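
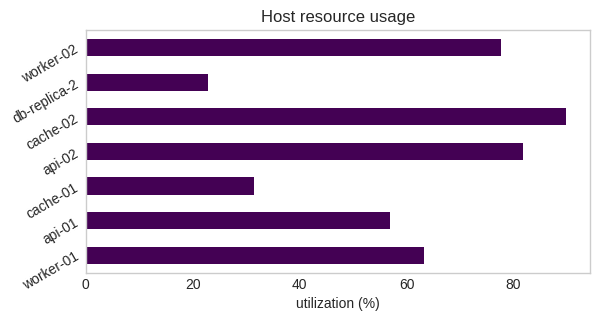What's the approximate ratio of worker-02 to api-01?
≈ 1.33×

worker-02 ≈ 80, api-01 ≈ 60; 80/60 ≈ 1.33.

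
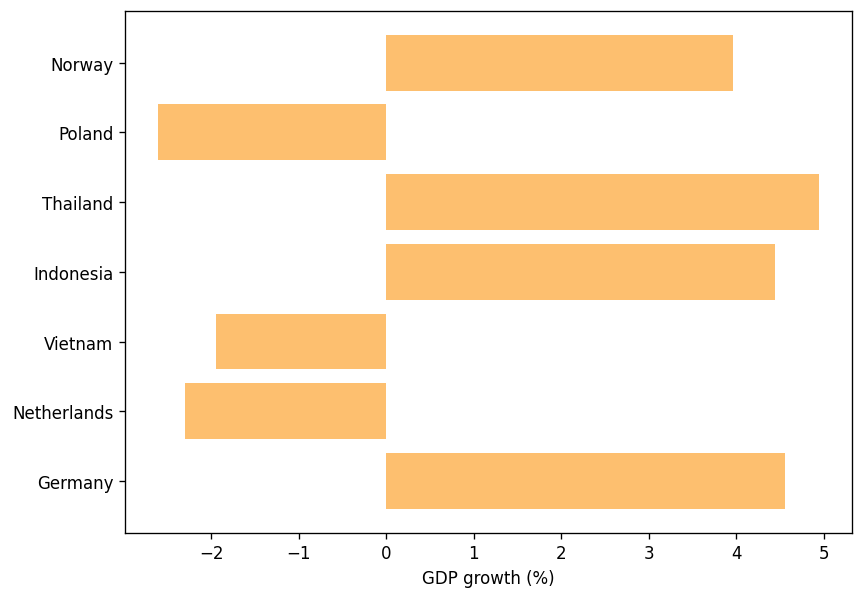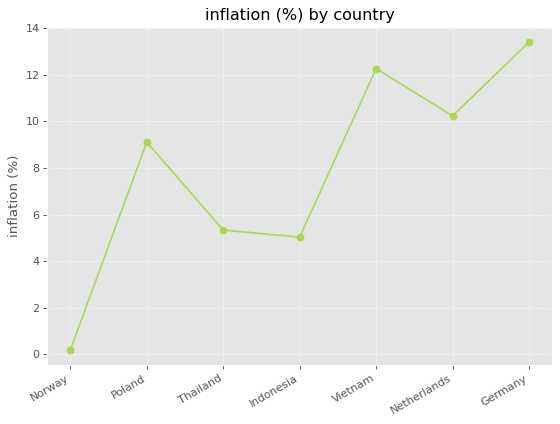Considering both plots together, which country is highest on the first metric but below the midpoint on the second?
Thailand

Chart 2 median inflation (%) ≈ 10; below-median countries: Norway, Thailand, Indonesia. Among those, Thailand has the highest GDP growth (%) (≈ 5).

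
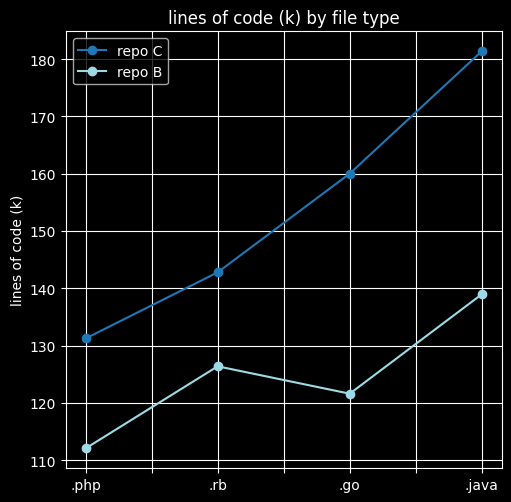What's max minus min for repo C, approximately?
Max .java ≈ 180, min .php ≈ 130; range ≈ 50.

≈ 50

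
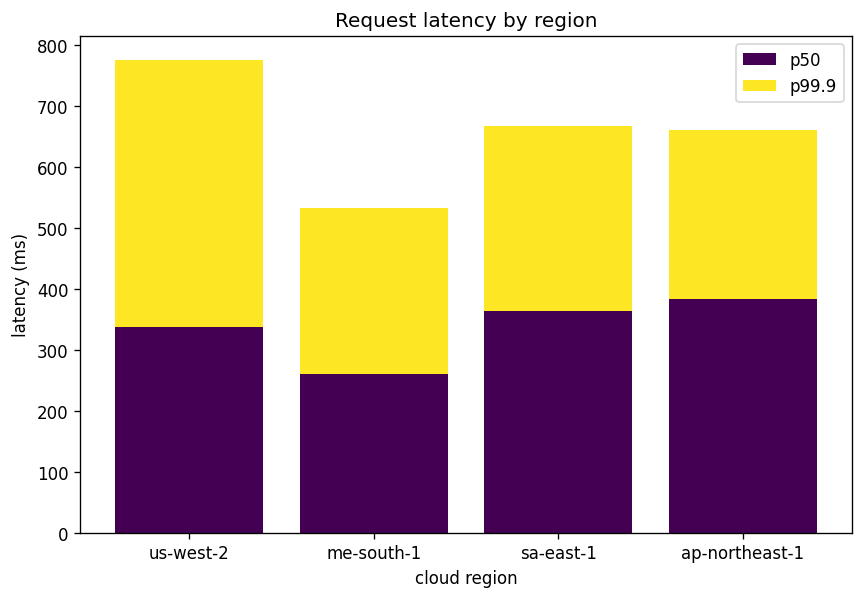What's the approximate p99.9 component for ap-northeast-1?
≈ 300

p99.9 top ≈ 700, bottom ≈ 400; segment ≈ 300.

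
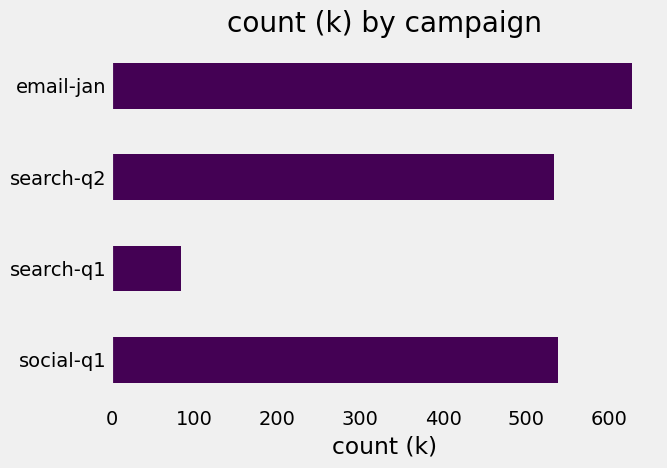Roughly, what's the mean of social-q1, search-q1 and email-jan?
(500 + 100 + 600) / 3 ≈ 400.

≈ 400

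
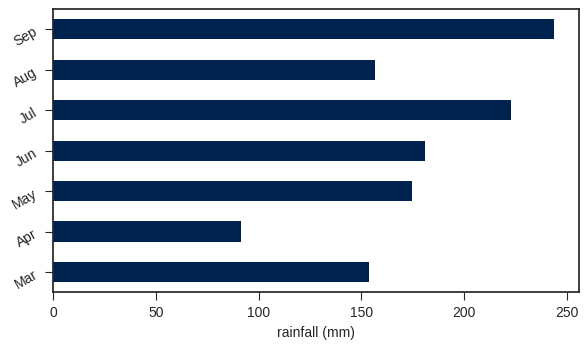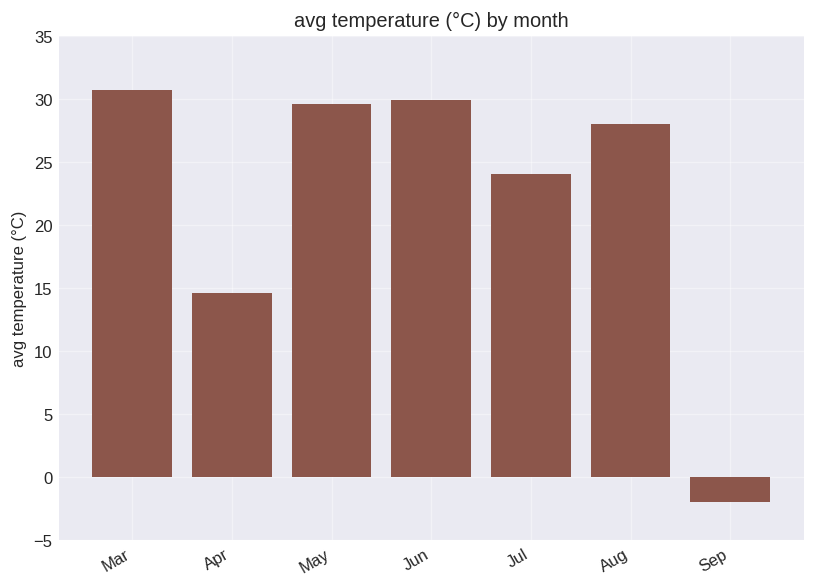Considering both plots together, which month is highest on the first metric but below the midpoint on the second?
Chart 2 median avg temperature (°C) ≈ 30; below-median months: Apr, Jul, Sep. Among those, Sep has the highest rainfall (mm) (≈ 250).

Sep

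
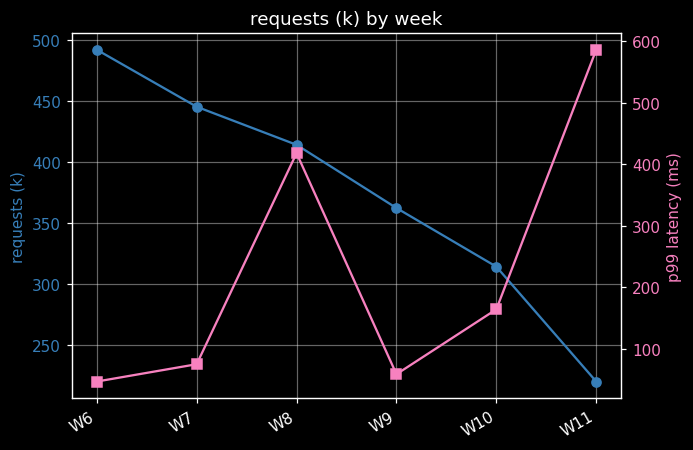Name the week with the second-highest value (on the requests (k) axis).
W7

Top 3 (on the requests (k) axis): W6 ≈ 500, W7 ≈ 450, W8 ≈ 425.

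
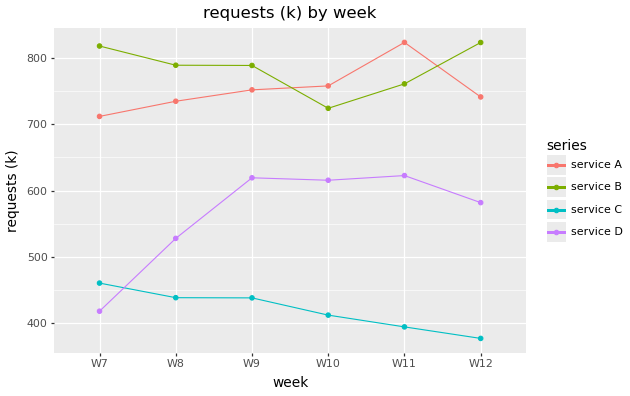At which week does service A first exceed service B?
W10

W9: service A ≈ 750 vs service B ≈ 800 (not yet); W10: service A ≈ 750 vs service B ≈ 700 (first crossover).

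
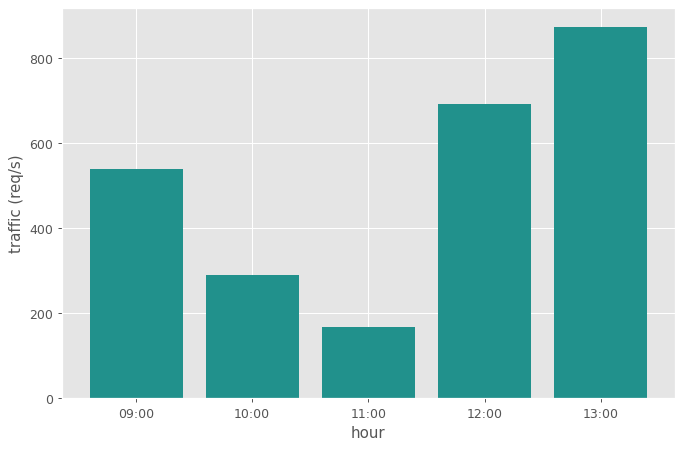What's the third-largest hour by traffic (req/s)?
09:00

Top 4: 13:00 ≈ 900, 12:00 ≈ 700, 09:00 ≈ 500, 10:00 ≈ 300.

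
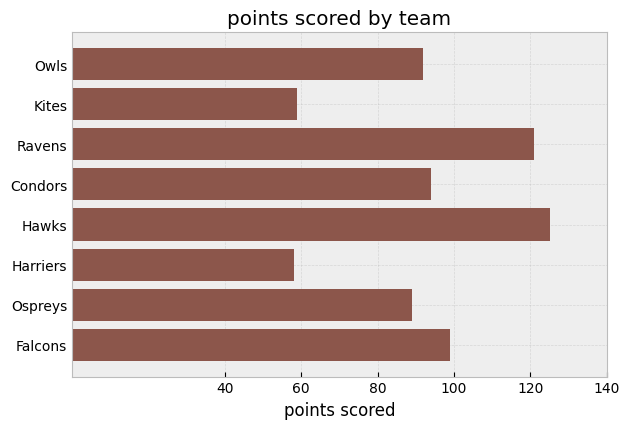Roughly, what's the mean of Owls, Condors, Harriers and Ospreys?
≈ 85

(100 + 100 + 60 + 80) / 4 ≈ 85.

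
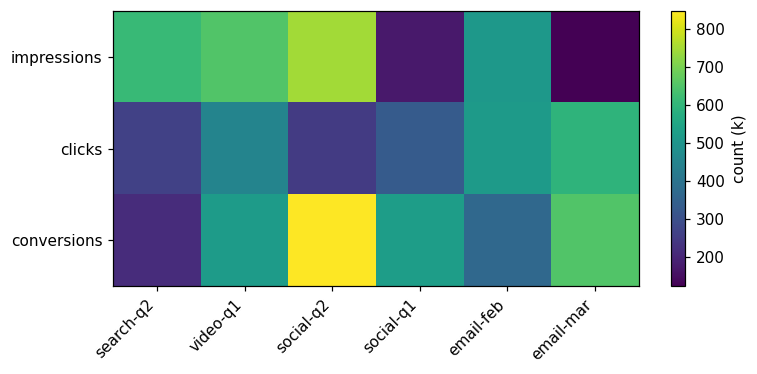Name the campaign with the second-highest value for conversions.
email-mar

Top 3 for conversions: social-q2 ≈ 800, email-mar ≈ 700, social-q1 ≈ 500.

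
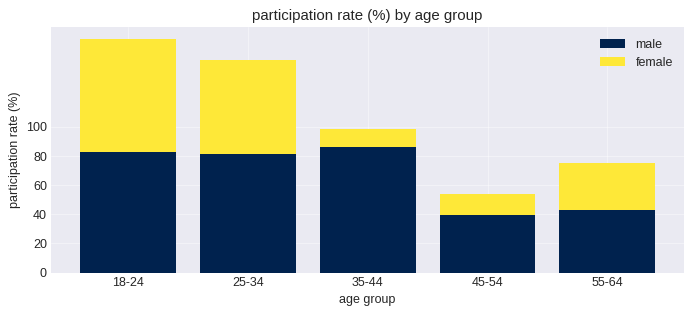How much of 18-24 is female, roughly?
≈ 80

female top ≈ 160, bottom ≈ 80; segment ≈ 80.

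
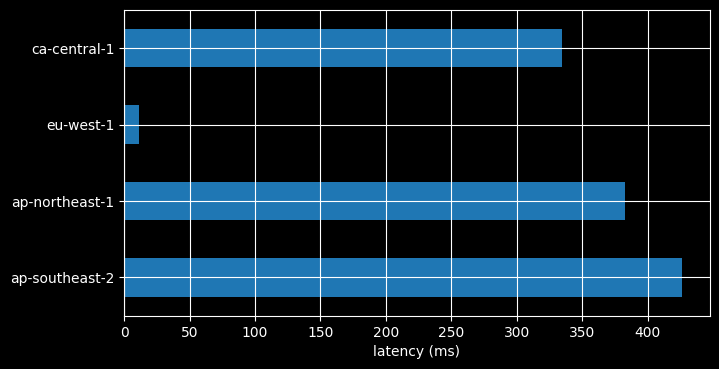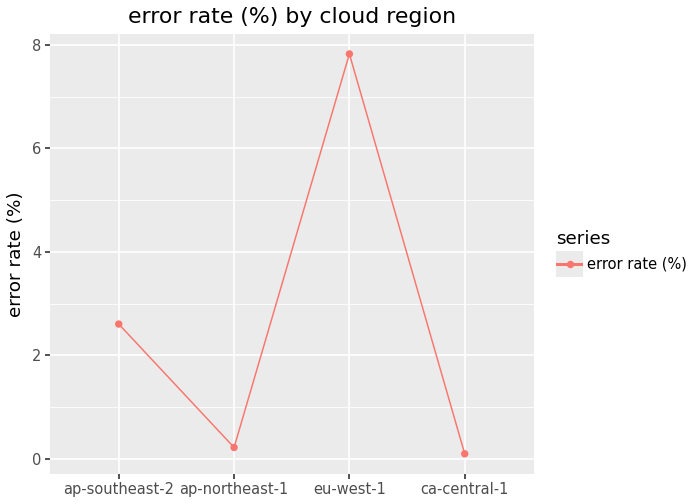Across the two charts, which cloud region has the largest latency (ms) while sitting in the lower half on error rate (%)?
ap-northeast-1

Chart 2 median error rate (%) ≈ 1; below-median cloud regions: ap-northeast-1, ca-central-1. Among those, ap-northeast-1 has the highest latency (ms) (≈ 400).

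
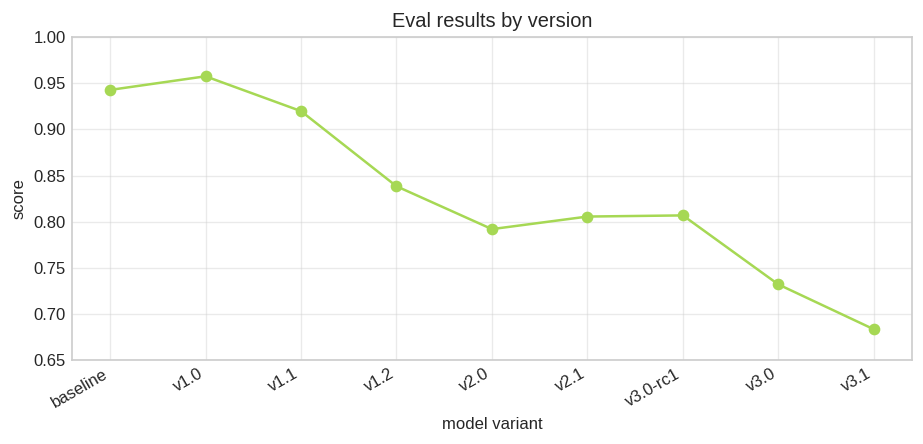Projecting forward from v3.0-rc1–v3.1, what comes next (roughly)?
≈ 0.65

Last three: 0.80, 0.75, 0.70 → slope ≈ -0.05/step → next ≈ 0.65.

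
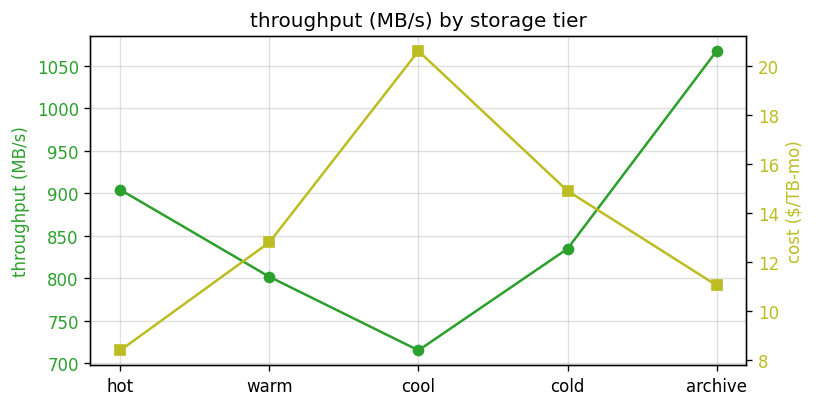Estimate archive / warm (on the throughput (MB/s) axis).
≈ 1.31×

archive ≈ 1050, warm ≈ 800; 1050/800 ≈ 1.31.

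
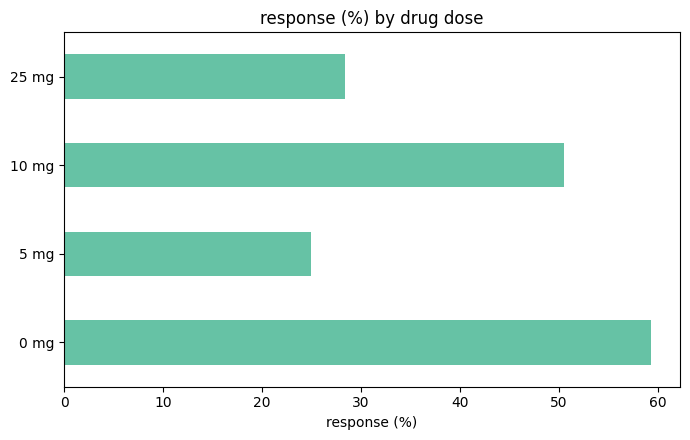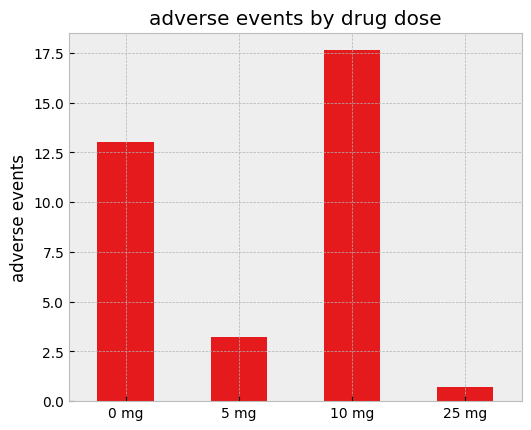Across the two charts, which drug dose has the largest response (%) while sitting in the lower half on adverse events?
Chart 2 median adverse events ≈ 8; below-median drug doses: 5 mg, 25 mg. Among those, 25 mg has the highest response (%) (≈ 30).

25 mg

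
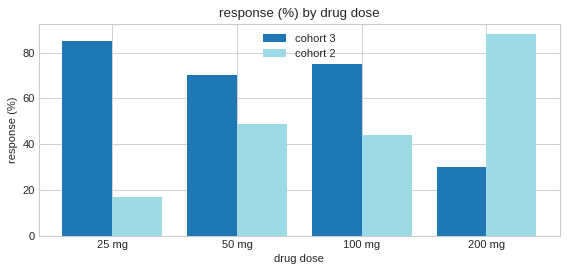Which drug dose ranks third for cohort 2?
100 mg

Top 4 for cohort 2: 200 mg ≈ 90, 50 mg ≈ 50, 100 mg ≈ 40, 25 mg ≈ 20.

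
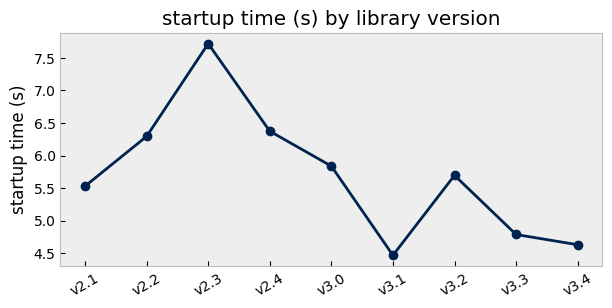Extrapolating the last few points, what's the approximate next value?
≈ 4

Last three: 5.5, 5.0, 4.5 → slope ≈ -0.5/step → next ≈ 4.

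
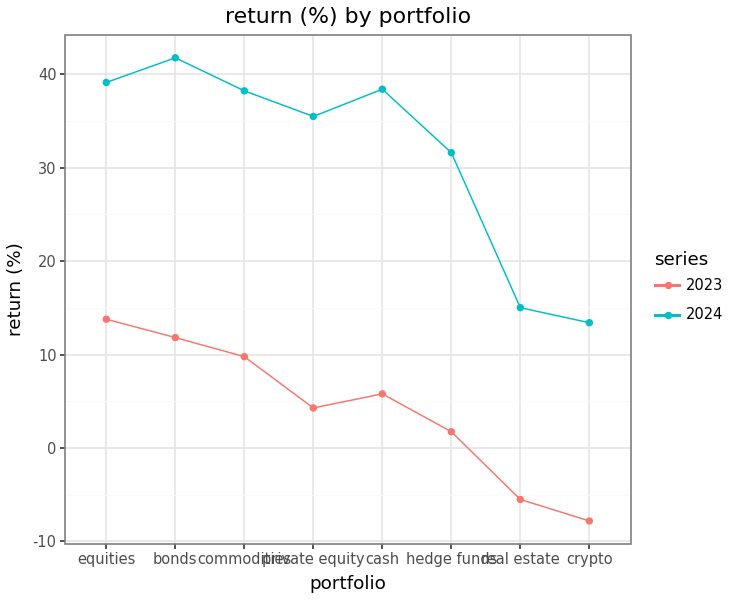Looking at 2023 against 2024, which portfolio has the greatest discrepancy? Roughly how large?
cash, ≈ 35 %

cash: 2023 ≈ 5, 2024 ≈ 40 → gap ≈ 35. Next-largest (private equity) is only ≈ 30.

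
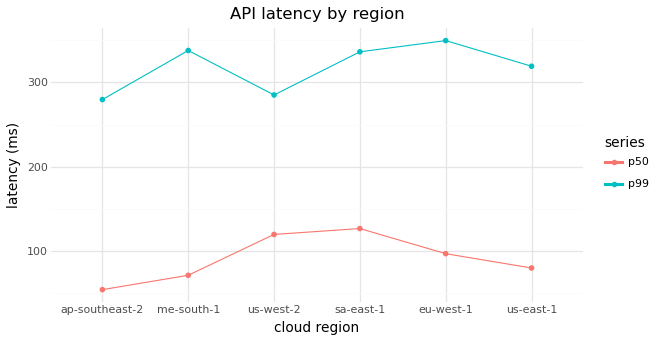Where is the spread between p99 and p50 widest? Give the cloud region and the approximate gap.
me-south-1: p99 ≈ 350, p50 ≈ 75 → gap ≈ 275. Next-largest (eu-west-1) is only ≈ 250.

me-south-1, ≈ 275 ms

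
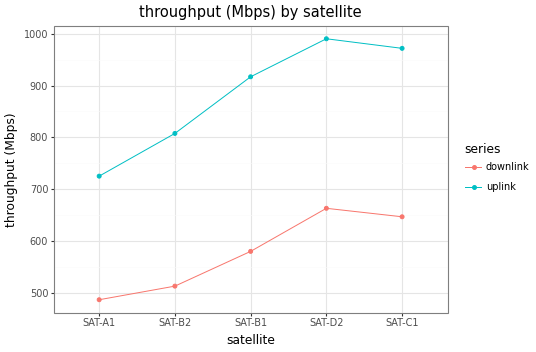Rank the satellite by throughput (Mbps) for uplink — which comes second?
SAT-C1

Top 3 for uplink: SAT-D2 ≈ 1000, SAT-C1 ≈ 950, SAT-B1 ≈ 900.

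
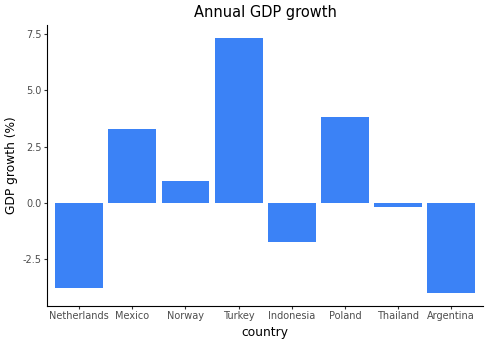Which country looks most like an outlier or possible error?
Turkey ≈ 7; the rest sit between ≈ -4 and ≈ 4.

Turkey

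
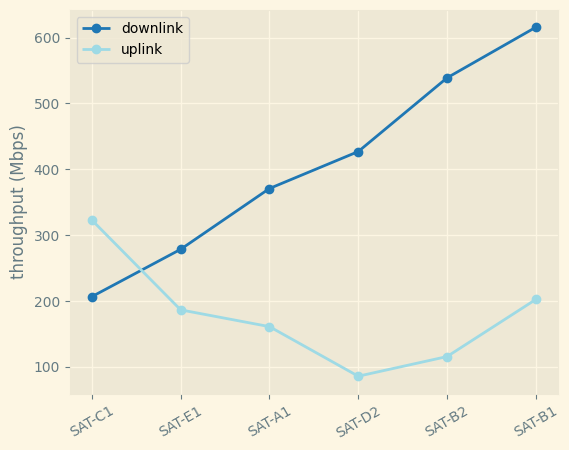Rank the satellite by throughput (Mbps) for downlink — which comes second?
SAT-B2

Top 3 for downlink: SAT-B1 ≈ 600, SAT-B2 ≈ 550, SAT-D2 ≈ 450.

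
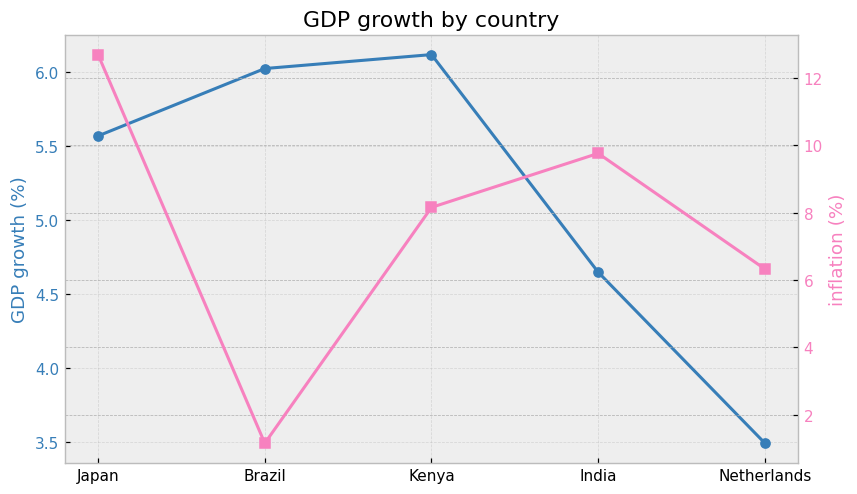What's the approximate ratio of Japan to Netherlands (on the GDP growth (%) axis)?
≈ 1.57×

Japan ≈ 5.5, Netherlands ≈ 3.5; 5.5/3.5 ≈ 1.57.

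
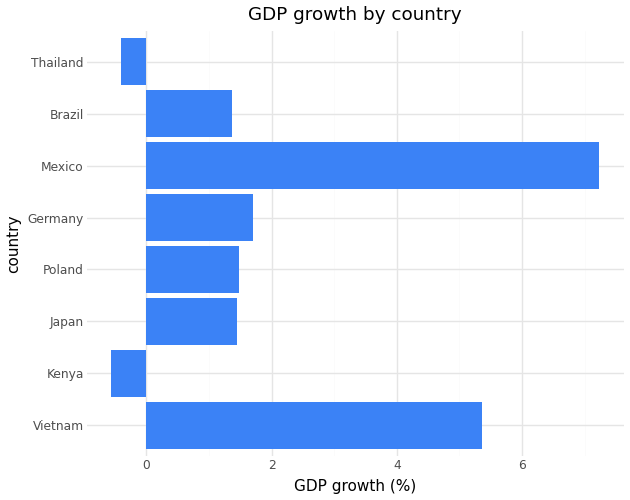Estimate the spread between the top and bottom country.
Max Mexico ≈ 7, min Kenya ≈ -1; range ≈ 8.

≈ 8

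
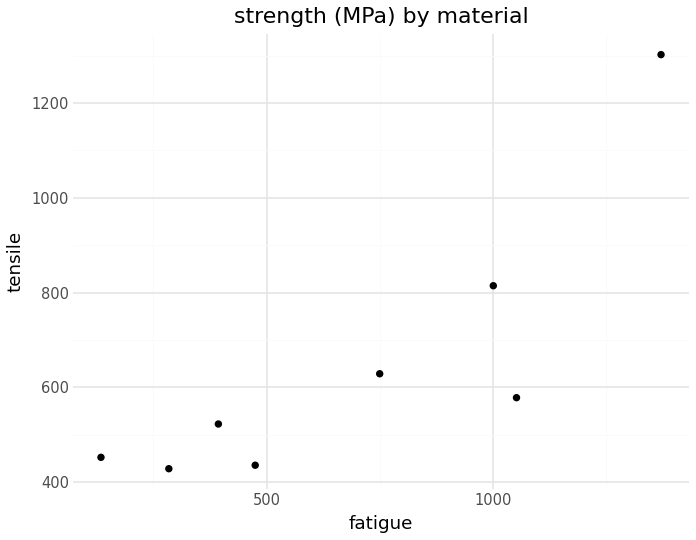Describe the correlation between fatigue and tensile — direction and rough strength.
Points are positively correlated; strong (|r| ≈ 0.8).

positive, strong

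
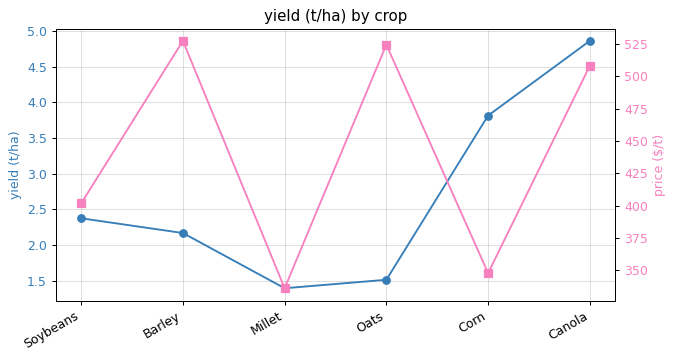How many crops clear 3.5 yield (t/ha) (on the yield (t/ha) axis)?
Above 3.5: Corn, Canola.

2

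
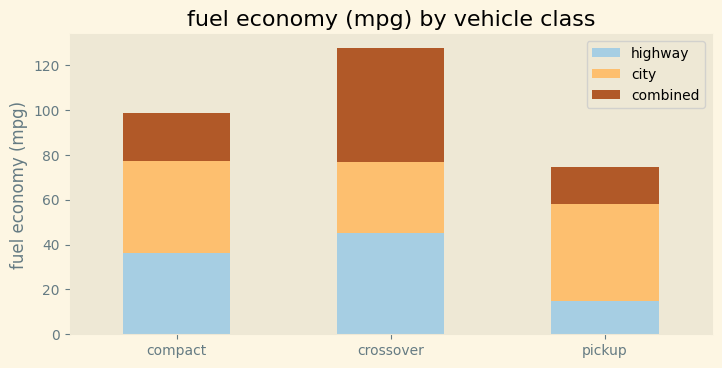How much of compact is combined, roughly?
combined top ≈ 100, bottom ≈ 80; segment ≈ 20.

≈ 20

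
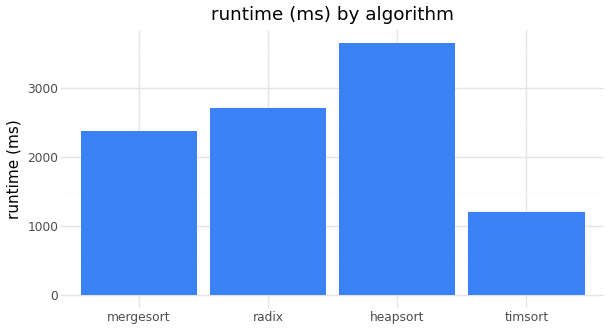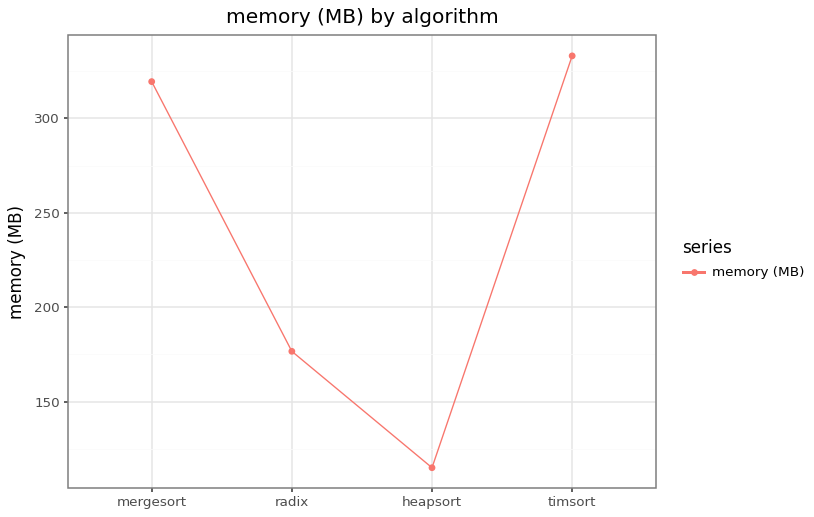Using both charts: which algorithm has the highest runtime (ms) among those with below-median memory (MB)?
heapsort

Chart 2 median memory (MB) ≈ 250; below-median algorithms: radix, heapsort. Among those, heapsort has the highest runtime (ms) (≈ 3500).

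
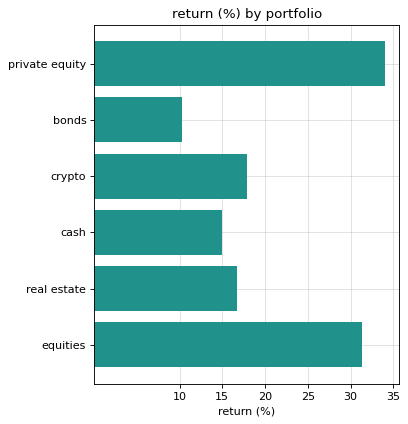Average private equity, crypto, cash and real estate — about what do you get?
≈ 21

(35 + 20 + 15 + 15) / 4 ≈ 21.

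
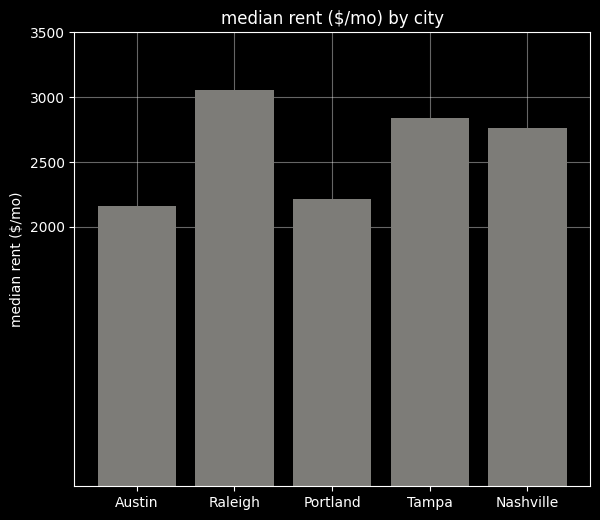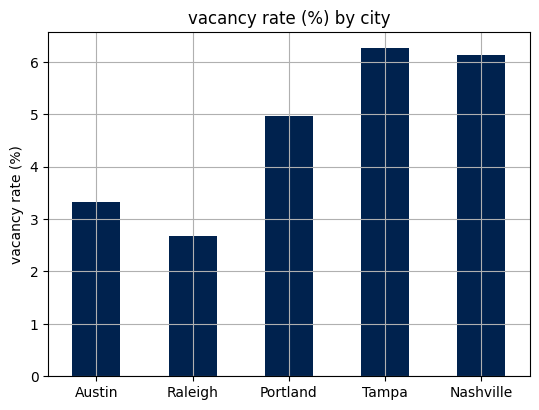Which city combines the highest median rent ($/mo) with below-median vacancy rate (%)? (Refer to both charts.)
Chart 2 median vacancy rate (%) ≈ 5; below-median cities: Austin, Raleigh. Among those, Raleigh has the highest median rent ($/mo) (≈ 3000).

Raleigh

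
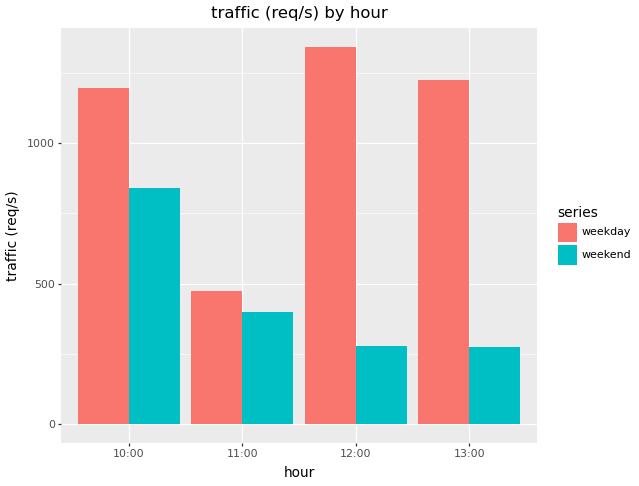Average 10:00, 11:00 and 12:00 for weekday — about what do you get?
(1200 + 400 + 1400) / 3 ≈ 1000.

≈ 1000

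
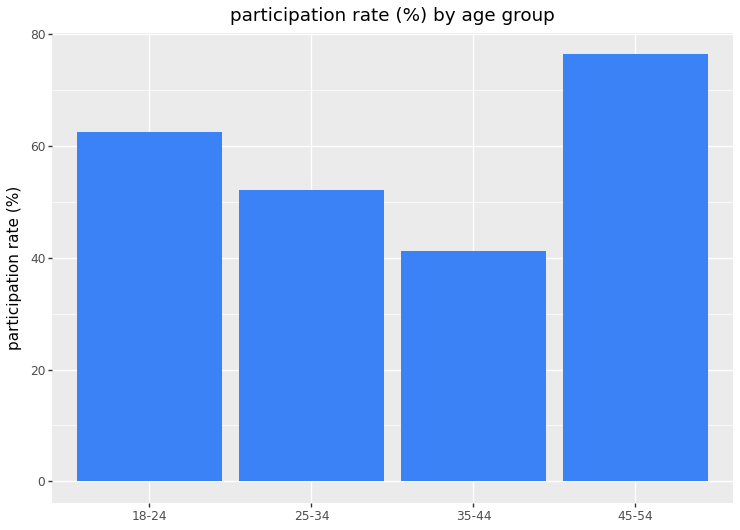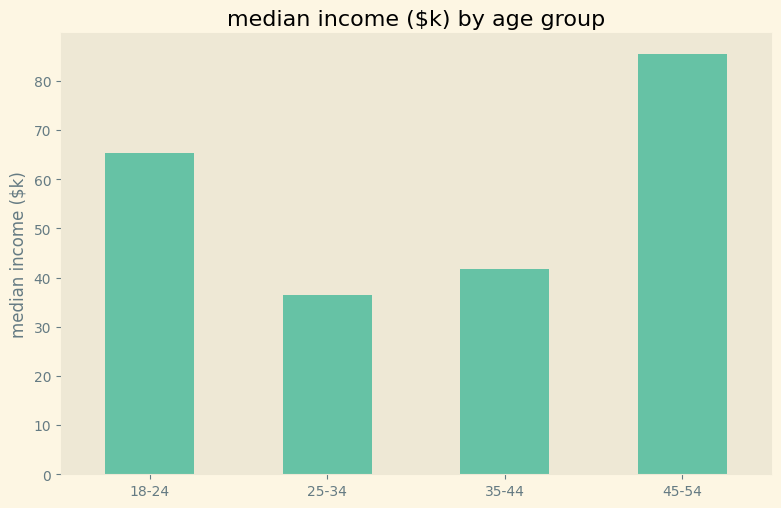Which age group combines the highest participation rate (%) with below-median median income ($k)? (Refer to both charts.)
Chart 2 median median income ($k) ≈ 50; below-median age groups: 25-34, 35-44. Among those, 25-34 has the highest participation rate (%) (≈ 50).

25-34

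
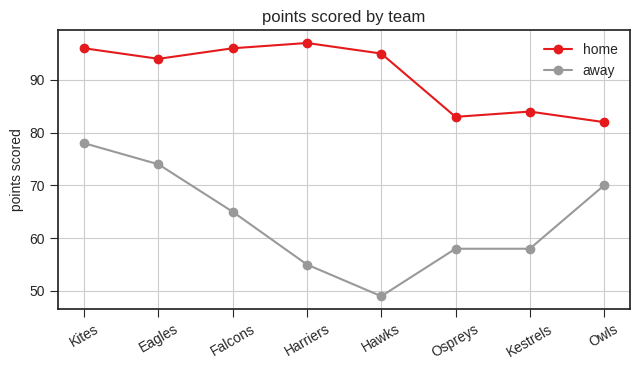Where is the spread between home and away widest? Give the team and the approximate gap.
Hawks: home ≈ 95, away ≈ 50 → gap ≈ 45. Next-largest (Harriers) is only ≈ 40.

Hawks, ≈ 45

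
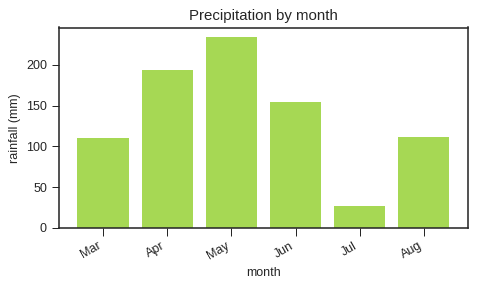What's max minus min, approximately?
≈ 220

Max May ≈ 240, min Jul ≈ 20; range ≈ 220.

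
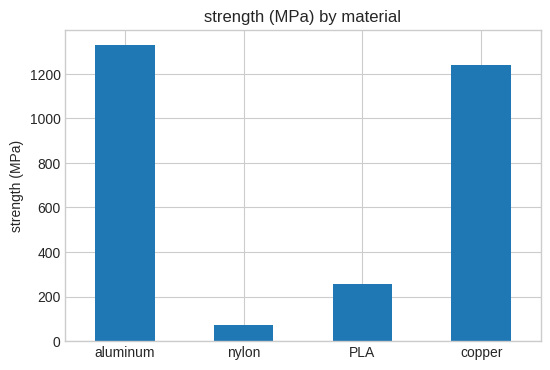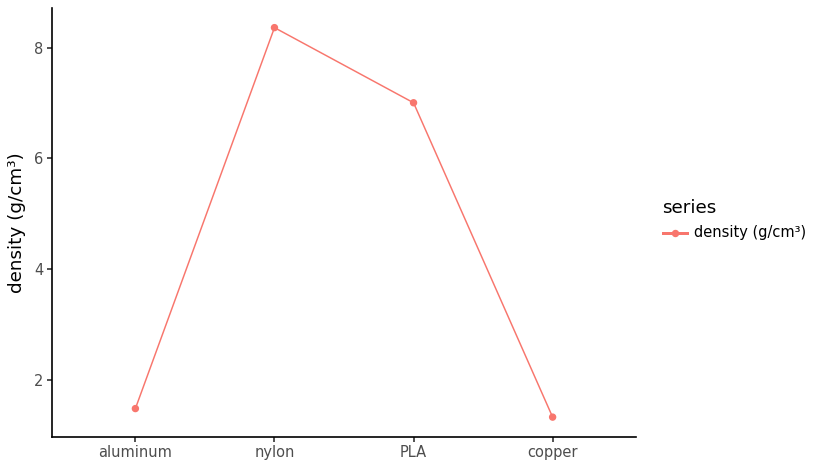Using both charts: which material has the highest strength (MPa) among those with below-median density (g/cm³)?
Chart 2 median density (g/cm³) ≈ 4; below-median materials: aluminum, copper. Among those, aluminum has the highest strength (MPa) (≈ 1400).

aluminum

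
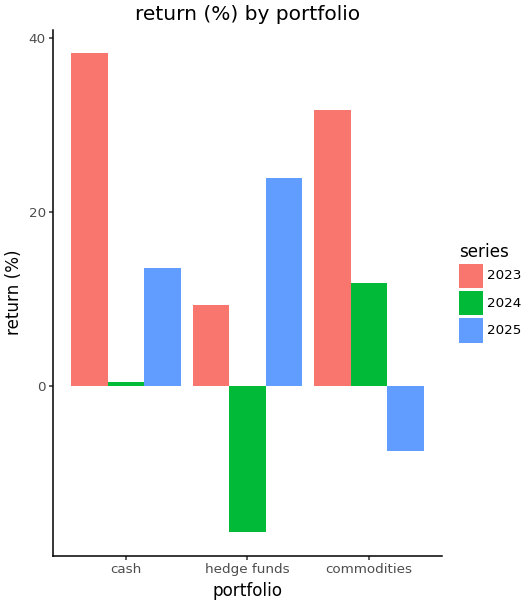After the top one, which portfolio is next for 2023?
Top 3 for 2023: cash ≈ 40, commodities ≈ 30, hedge funds ≈ 10.

commodities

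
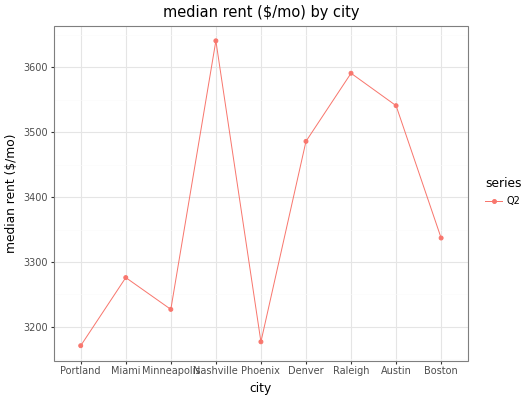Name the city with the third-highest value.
Austin

Top 4: Nashville ≈ 3650, Raleigh ≈ 3600, Austin ≈ 3550, Denver ≈ 3500.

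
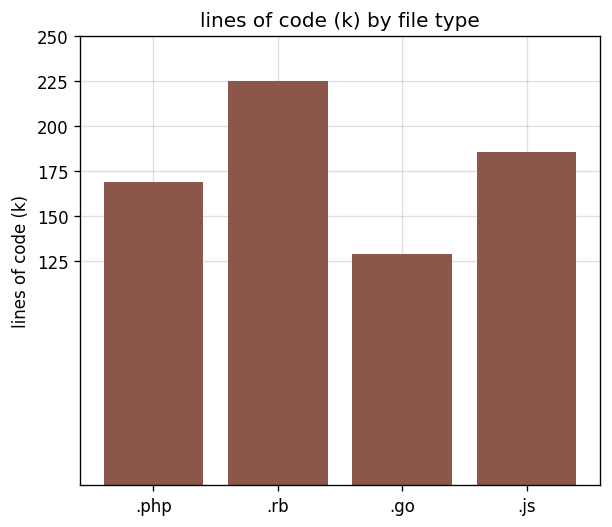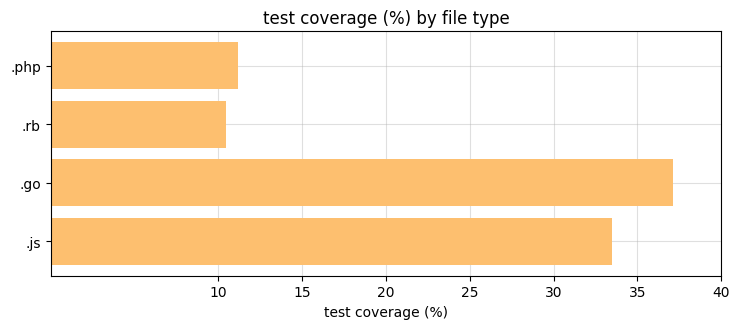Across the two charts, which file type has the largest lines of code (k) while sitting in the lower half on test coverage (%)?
Chart 2 median test coverage (%) ≈ 20; below-median file types: .php, .rb. Among those, .rb has the highest lines of code (k) (≈ 225).

.rb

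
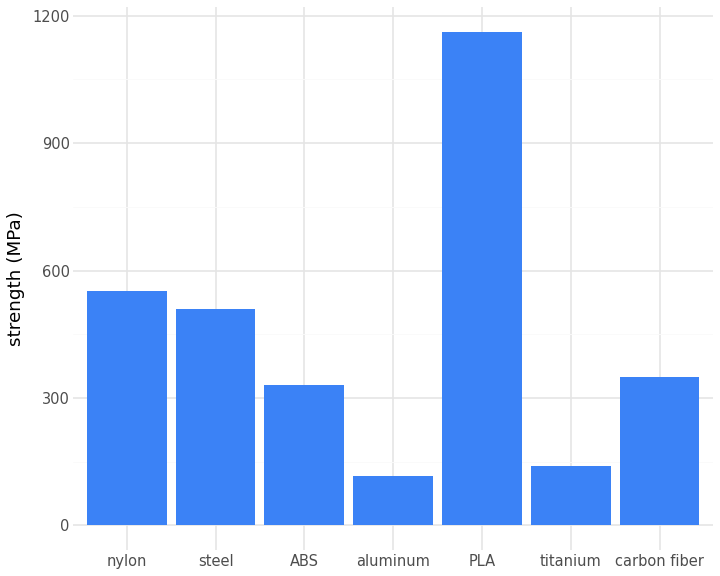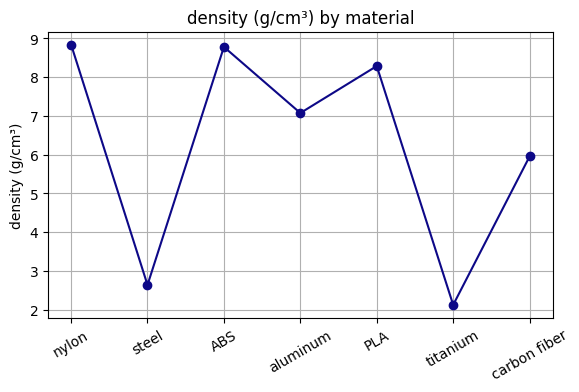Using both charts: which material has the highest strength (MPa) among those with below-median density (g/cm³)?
Chart 2 median density (g/cm³) ≈ 7; below-median materials: steel, titanium, carbon fiber. Among those, steel has the highest strength (MPa) (≈ 600).

steel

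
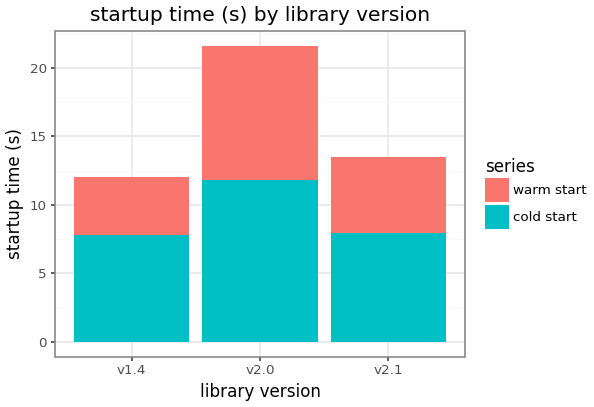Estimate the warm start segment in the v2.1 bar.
≈ 6

warm start top ≈ 14, bottom ≈ 8; segment ≈ 6.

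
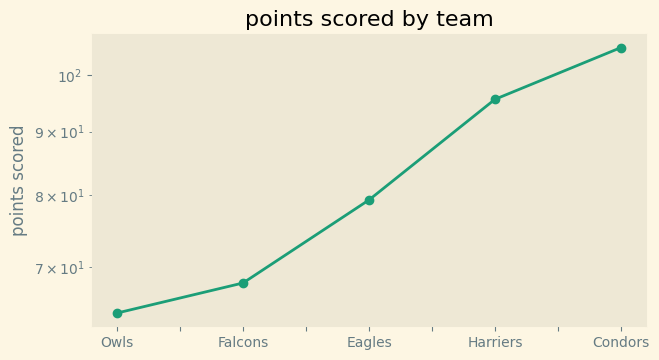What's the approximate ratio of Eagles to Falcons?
≈ 1.14×

Eagles ≈ 80, Falcons ≈ 70; 80/70 ≈ 1.14.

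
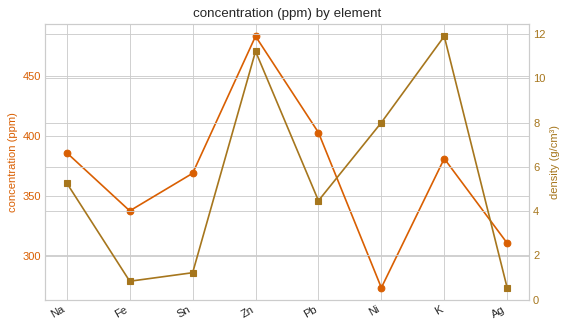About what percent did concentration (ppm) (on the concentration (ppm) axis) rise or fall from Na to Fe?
≈ -10.5%

Na ≈ 380, Fe ≈ 340; (340 − 380) / 380 ≈ -10.5%.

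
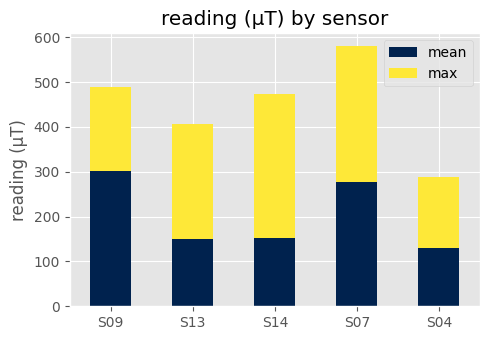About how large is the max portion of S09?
≈ 200

max top ≈ 500, bottom ≈ 300; segment ≈ 200.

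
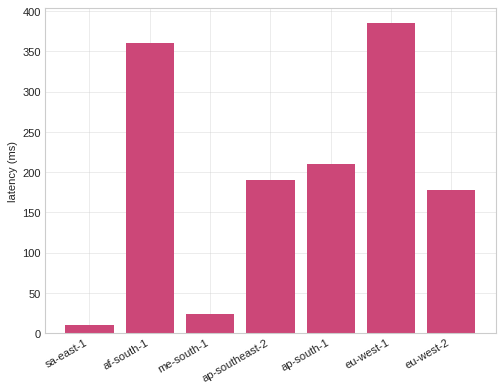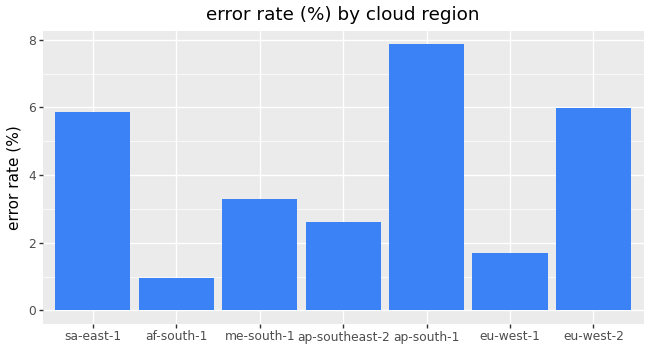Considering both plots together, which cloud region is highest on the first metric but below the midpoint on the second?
eu-west-1

Chart 2 median error rate (%) ≈ 3; below-median cloud regions: af-south-1, ap-southeast-2, eu-west-1. Among those, eu-west-1 has the highest latency (ms) (≈ 400).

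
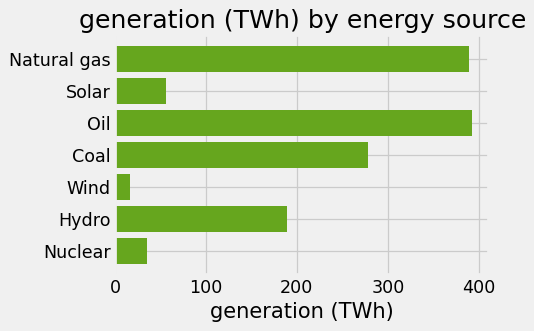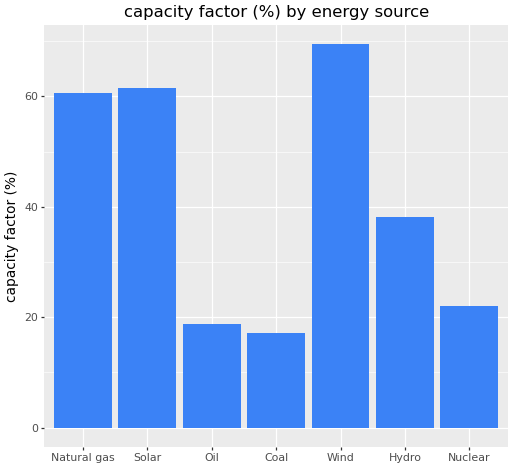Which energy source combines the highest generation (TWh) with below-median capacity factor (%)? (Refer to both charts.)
Chart 2 median capacity factor (%) ≈ 40; below-median energy sources: Oil, Coal, Nuclear. Among those, Oil has the highest generation (TWh) (≈ 400).

Oil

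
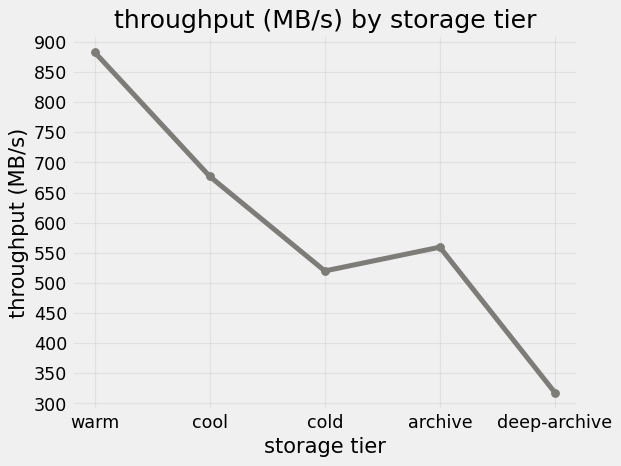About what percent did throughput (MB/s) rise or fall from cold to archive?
cold ≈ 500, archive ≈ 550; (550 − 500) / 500 ≈ +10%.

≈ +10%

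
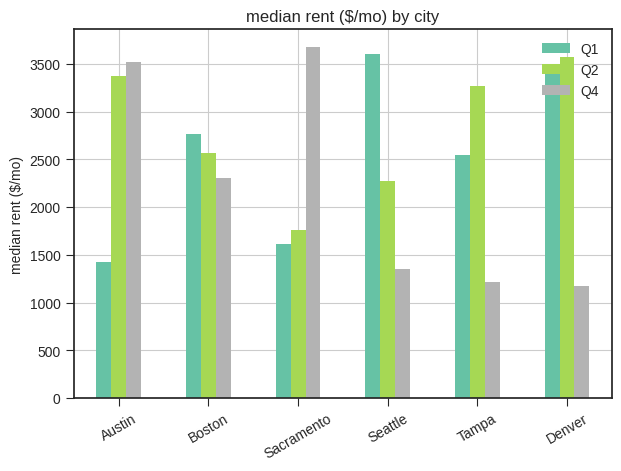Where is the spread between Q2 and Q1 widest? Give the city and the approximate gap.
Austin, ≈ 2000 $/mo

Austin: Q2 ≈ 3500, Q1 ≈ 1500 → gap ≈ 2000. Next-largest (Seattle) is only ≈ 1000.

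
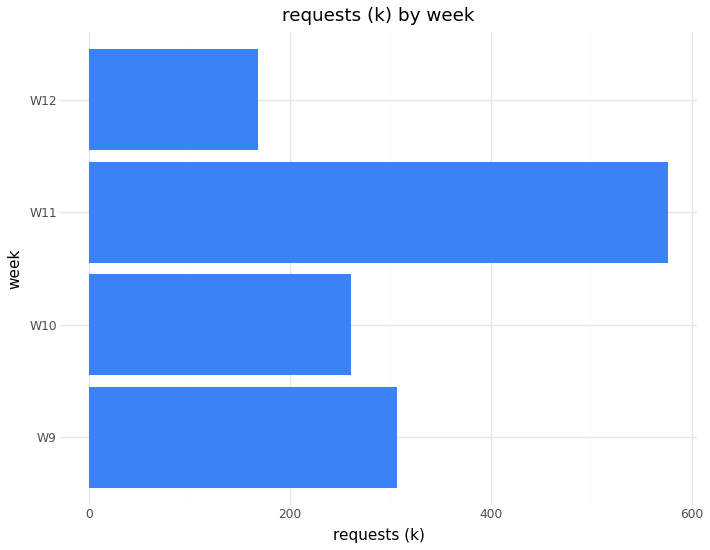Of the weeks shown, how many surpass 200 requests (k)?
3

Above 200: W9, W10, W11.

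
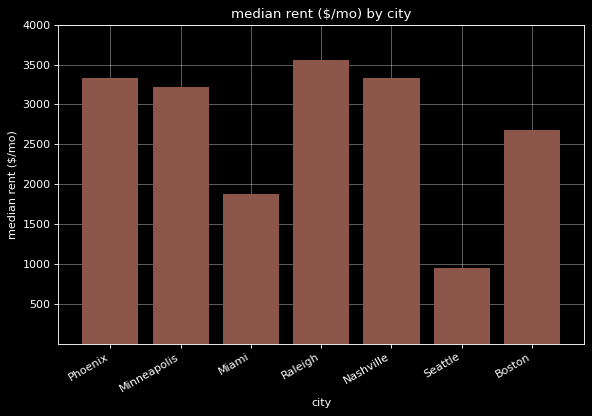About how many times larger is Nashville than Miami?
≈ 1.75×

Nashville ≈ 3500, Miami ≈ 2000; 3500/2000 ≈ 1.75.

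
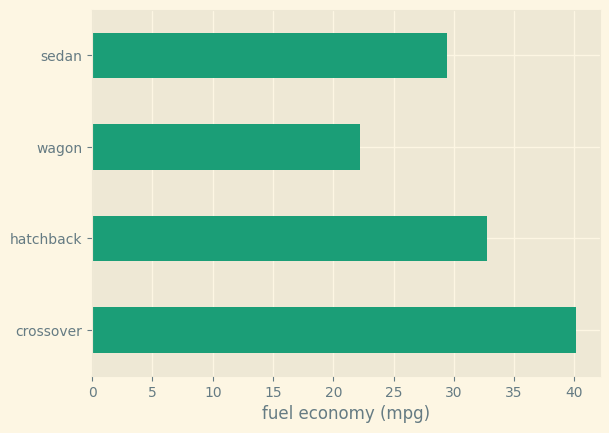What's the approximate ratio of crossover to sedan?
≈ 1.33×

crossover ≈ 40, sedan ≈ 30; 40/30 ≈ 1.33.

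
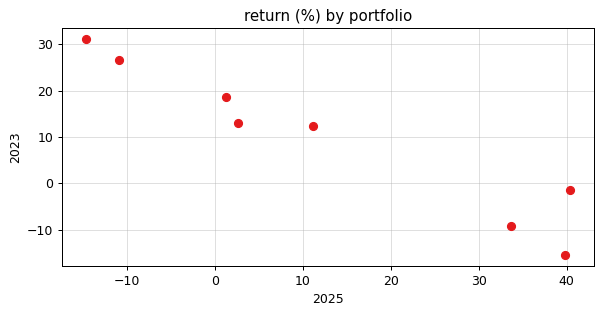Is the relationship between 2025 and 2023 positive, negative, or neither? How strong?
negative, strong

Points are negatively correlated; strong (|r| ≈ 1.0).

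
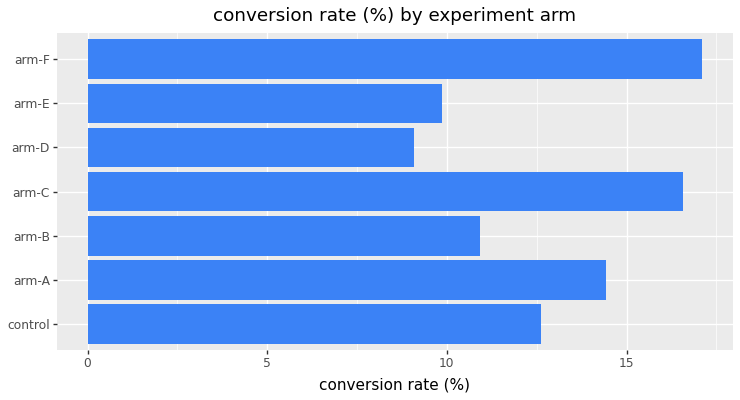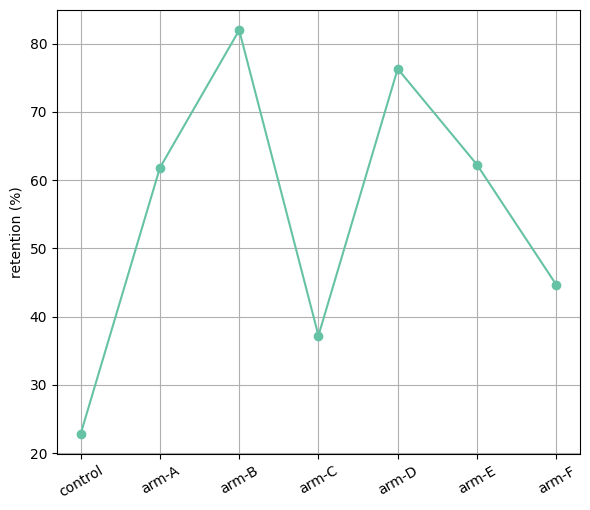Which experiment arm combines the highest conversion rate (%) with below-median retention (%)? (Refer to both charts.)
arm-F

Chart 2 median retention (%) ≈ 60; below-median experiment arms: control, arm-C, arm-F. Among those, arm-F has the highest conversion rate (%) (≈ 18).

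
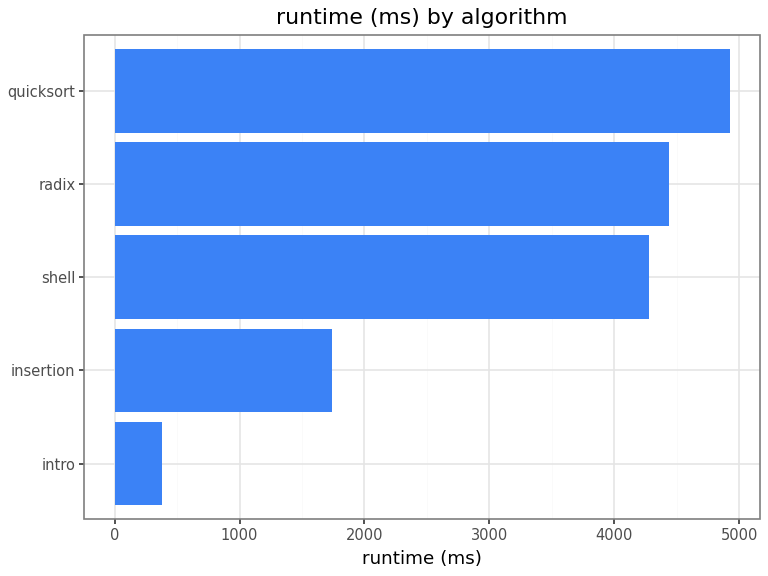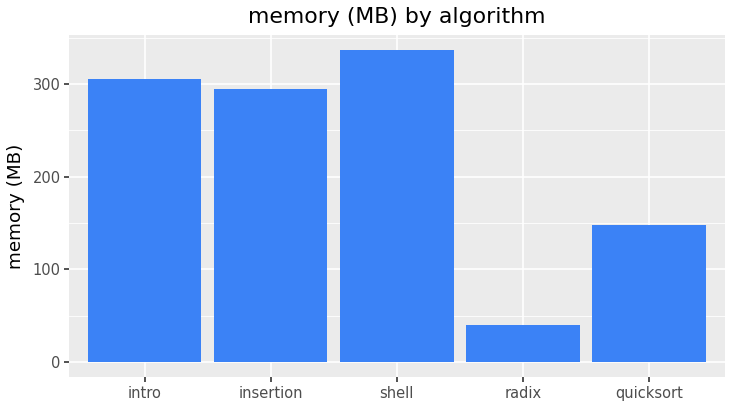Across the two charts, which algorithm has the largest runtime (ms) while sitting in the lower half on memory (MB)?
quicksort

Chart 2 median memory (MB) ≈ 300; below-median algorithms: radix, quicksort. Among those, quicksort has the highest runtime (ms) (≈ 5000).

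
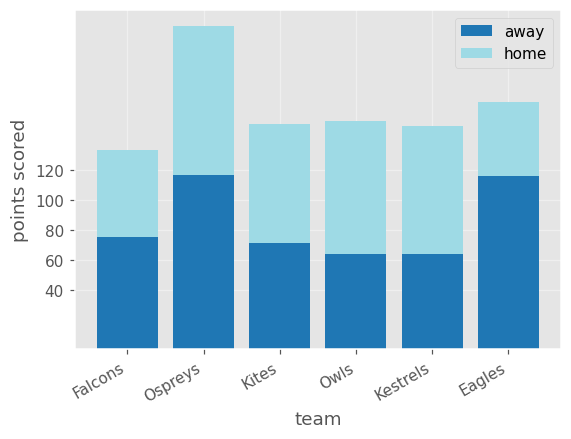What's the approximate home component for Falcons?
≈ 60

home top ≈ 140, bottom ≈ 80; segment ≈ 60.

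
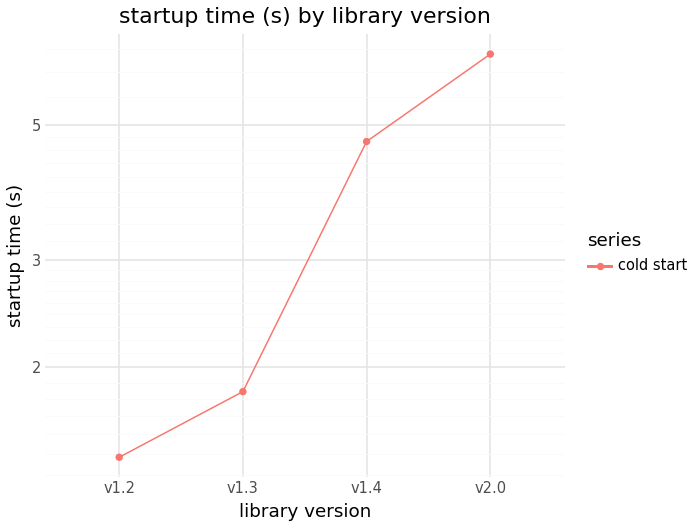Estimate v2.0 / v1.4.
≈ 1.44×

v2.0 ≈ 6.5, v1.4 ≈ 4.5; 6.5/4.5 ≈ 1.44.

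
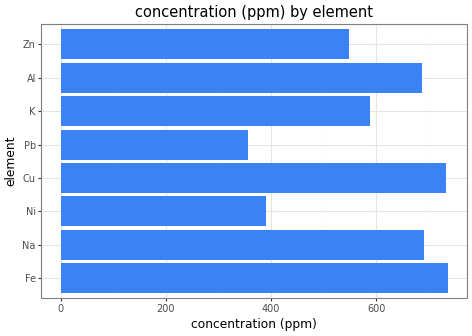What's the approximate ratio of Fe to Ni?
Fe ≈ 700, Ni ≈ 400; 700/400 ≈ 1.75.

≈ 1.75×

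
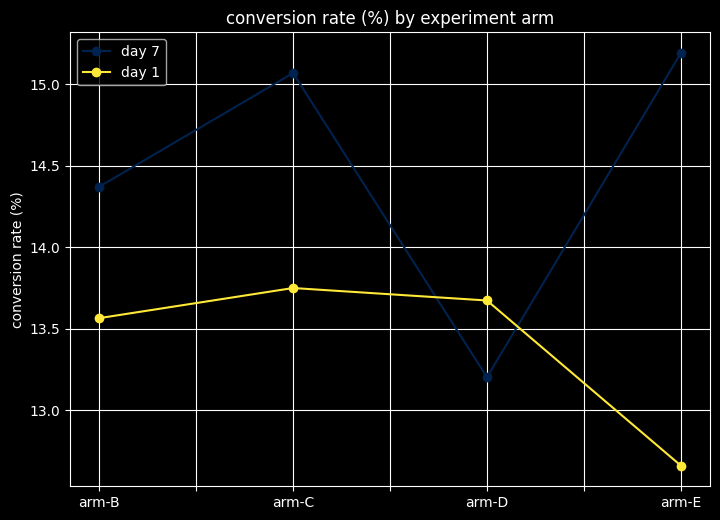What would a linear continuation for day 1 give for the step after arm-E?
Last three: 14.0, 13.5, 12.5 → slope ≈ -0.75/step → next ≈ 11.75.

≈ 11.75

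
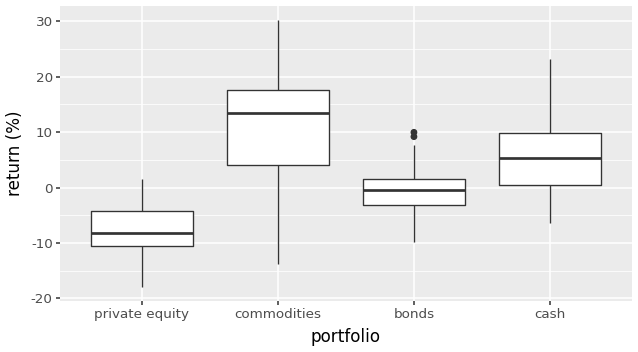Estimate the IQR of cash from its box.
≈ 10

Q3 ≈ 10, Q1 ≈ 0; IQR ≈ 10.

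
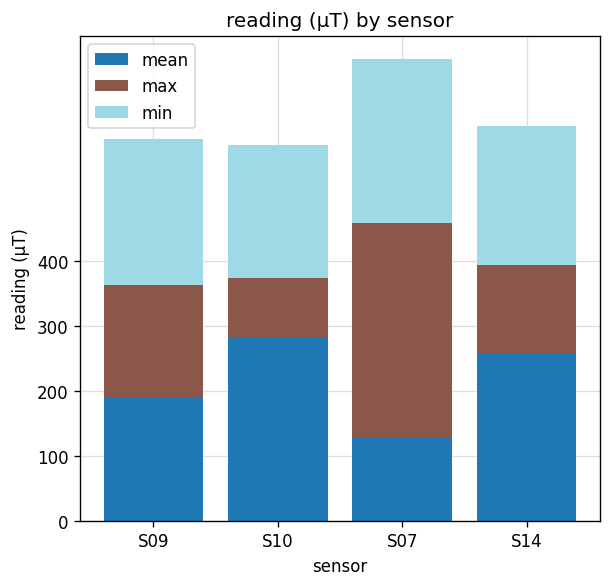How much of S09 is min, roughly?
min top ≈ 600, bottom ≈ 400; segment ≈ 200.

≈ 200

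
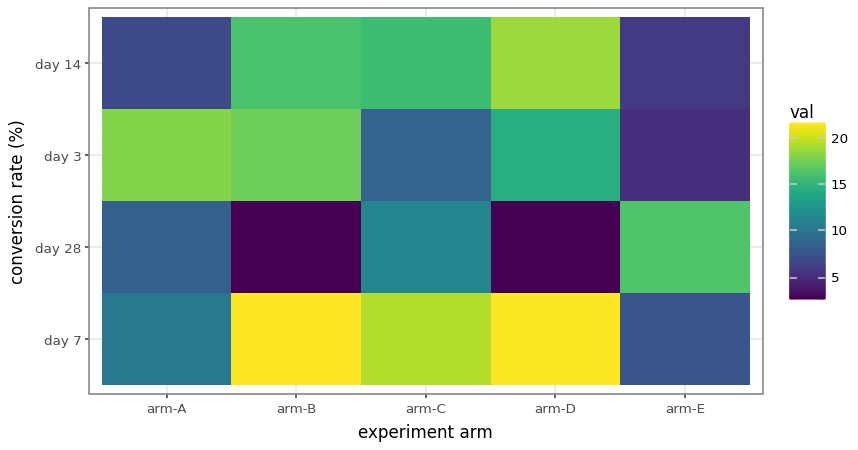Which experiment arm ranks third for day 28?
arm-A

Top 4 for day 28: arm-E ≈ 16, arm-C ≈ 12, arm-A ≈ 8, arm-D ≈ 2.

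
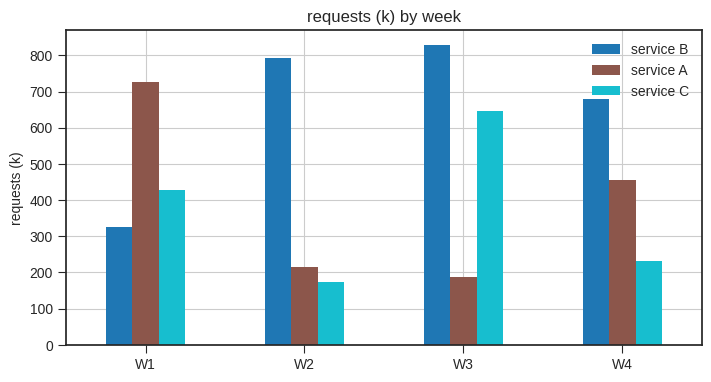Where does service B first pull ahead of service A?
W1: service B ≈ 300 vs service A ≈ 700 (not yet); W2: service B ≈ 800 vs service A ≈ 200 (first crossover).

W2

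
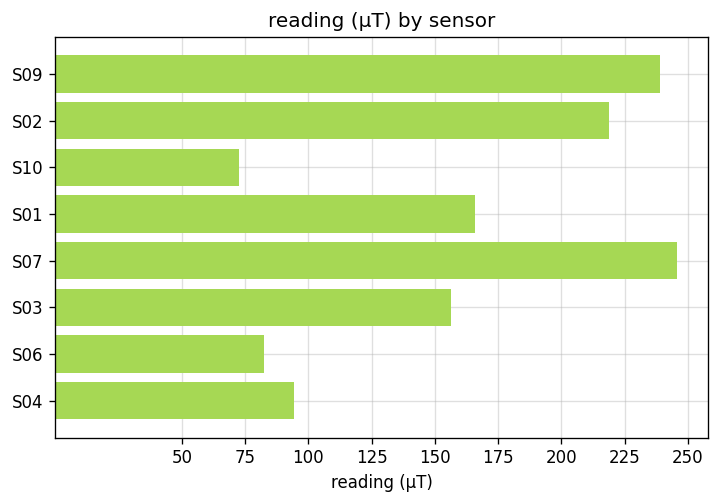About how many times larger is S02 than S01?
≈ 1.29×

S02 ≈ 225, S01 ≈ 175; 225/175 ≈ 1.29.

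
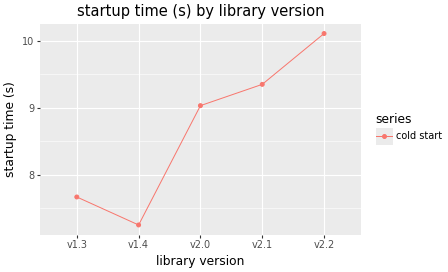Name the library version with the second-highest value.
Top 3: v2.2 ≈ 10.0, v2.1 ≈ 9.5, v2.0 ≈ 9.0.

v2.1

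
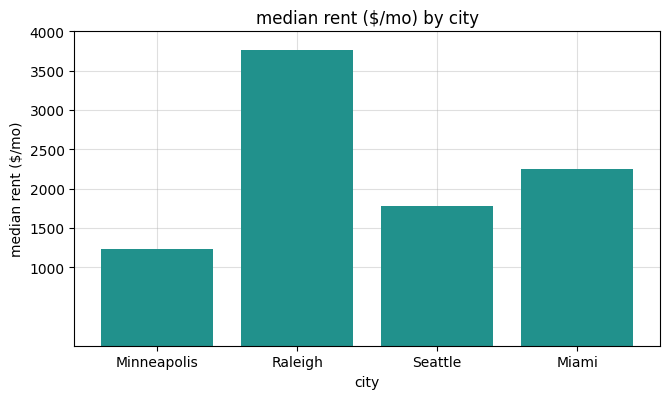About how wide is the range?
≈ 3000

Max Raleigh ≈ 4000, min Minneapolis ≈ 1000; range ≈ 3000.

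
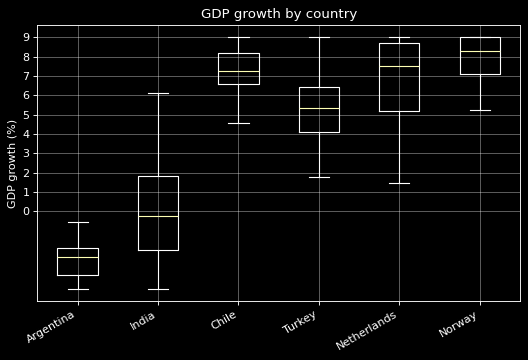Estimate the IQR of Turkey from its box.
Q3 ≈ 6, Q1 ≈ 4; IQR ≈ 2.

≈ 2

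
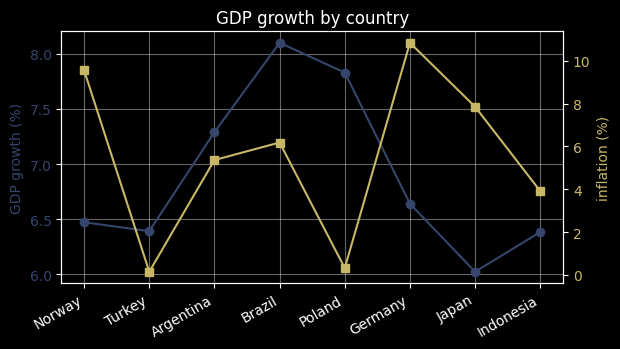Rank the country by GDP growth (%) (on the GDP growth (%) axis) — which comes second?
Poland

Top 3 (on the GDP growth (%) axis): Brazil ≈ 8.2, Poland ≈ 7.8, Argentina ≈ 7.2.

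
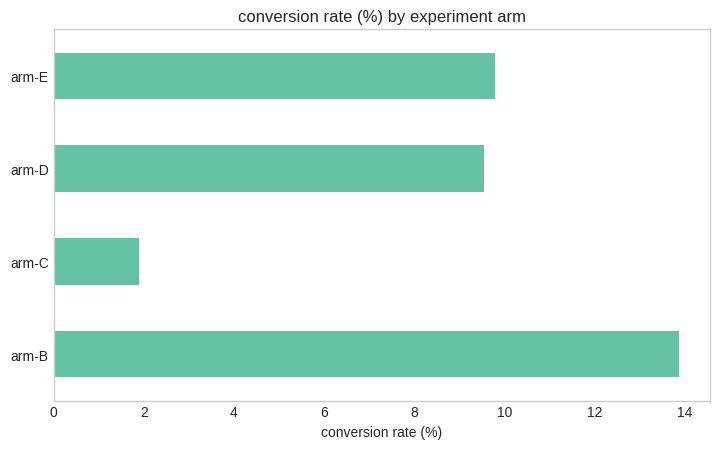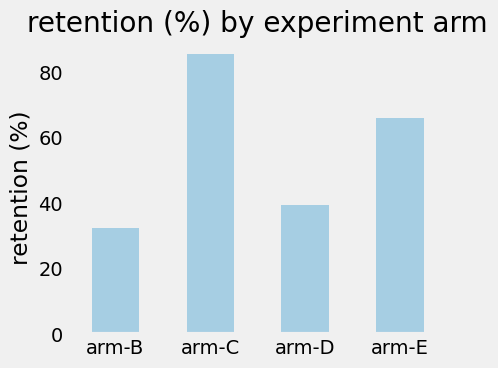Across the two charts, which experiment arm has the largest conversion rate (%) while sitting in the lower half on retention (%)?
arm-B

Chart 2 median retention (%) ≈ 50; below-median experiment arms: arm-B, arm-D. Among those, arm-B has the highest conversion rate (%) (≈ 14).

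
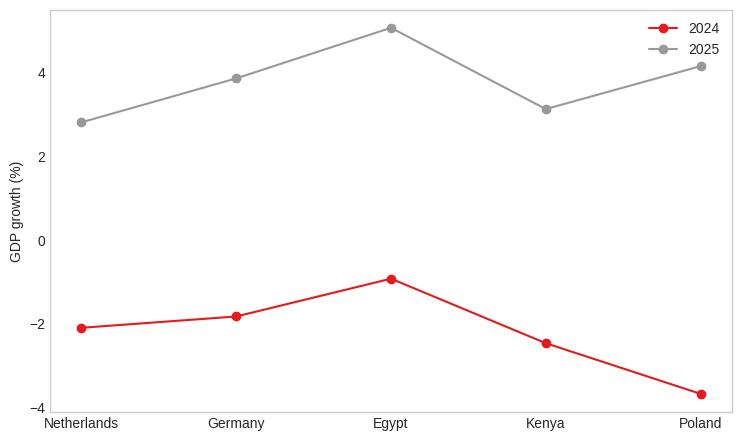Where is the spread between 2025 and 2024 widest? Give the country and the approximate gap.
Poland: 2025 ≈ 4, 2024 ≈ -4 → gap ≈ 8. Next-largest (Egypt) is only ≈ 6.

Poland, ≈ 8 %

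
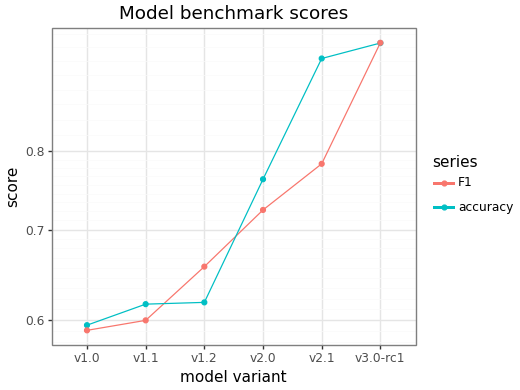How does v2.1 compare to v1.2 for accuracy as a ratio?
≈ 1.58×

v2.1 ≈ 0.95, v1.2 ≈ 0.60; 0.95/0.60 ≈ 1.58.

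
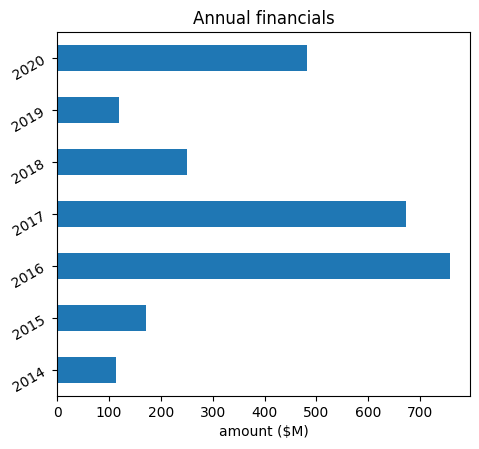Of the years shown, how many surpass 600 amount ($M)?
2

Above 600: 2016, 2017.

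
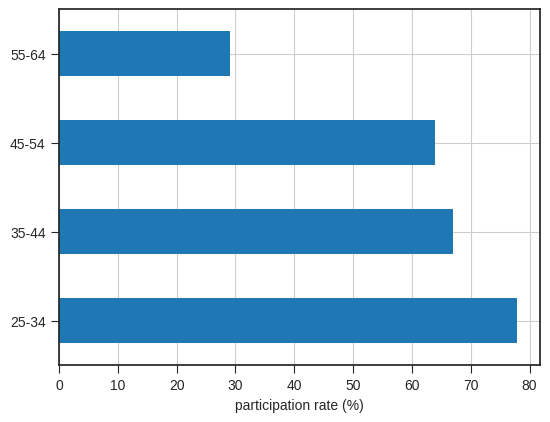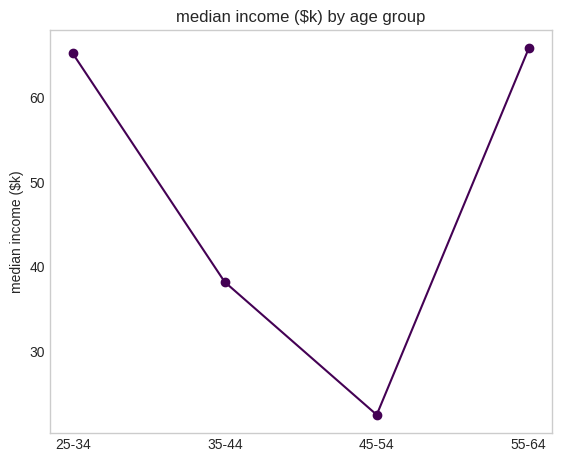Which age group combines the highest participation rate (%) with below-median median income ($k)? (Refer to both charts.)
35-44

Chart 2 median median income ($k) ≈ 50; below-median age groups: 35-44, 45-54. Among those, 35-44 has the highest participation rate (%) (≈ 70).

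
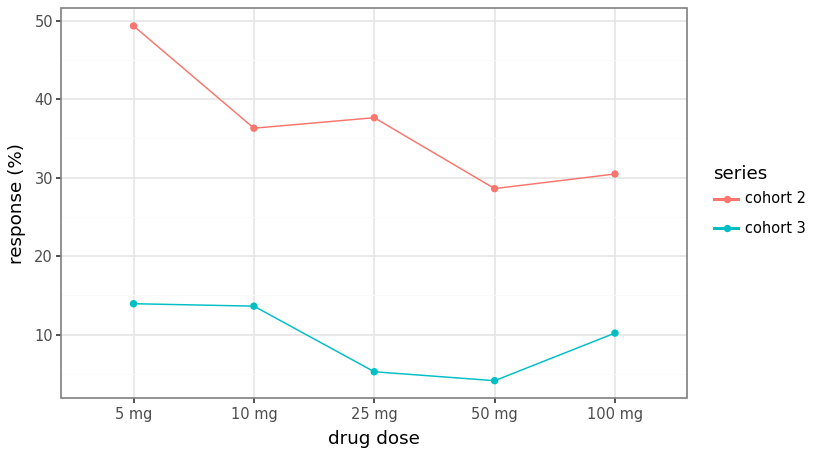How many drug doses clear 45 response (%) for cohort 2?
Above 45: 5 mg.

1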